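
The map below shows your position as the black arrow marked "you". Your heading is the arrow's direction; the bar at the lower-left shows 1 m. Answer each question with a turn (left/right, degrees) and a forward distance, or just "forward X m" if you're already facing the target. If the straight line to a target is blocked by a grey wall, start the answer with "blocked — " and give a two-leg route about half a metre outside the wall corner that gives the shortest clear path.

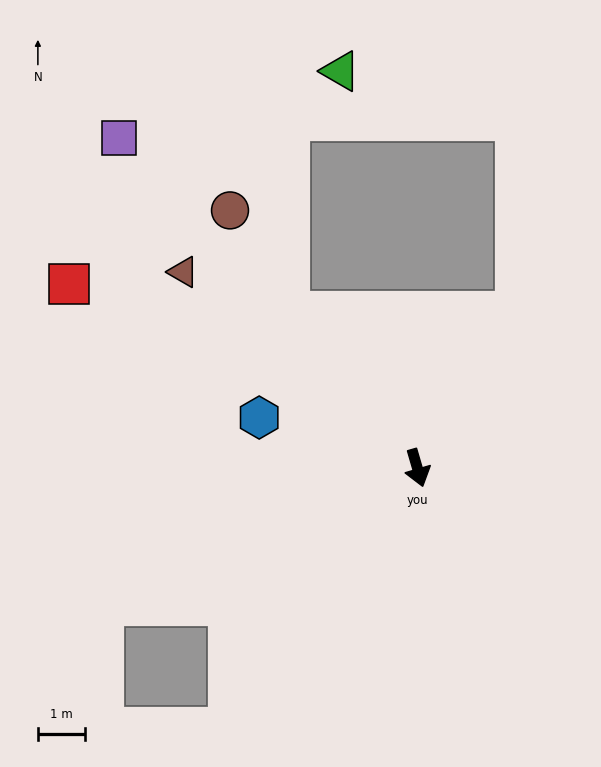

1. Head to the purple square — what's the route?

turn right 154°, forward 9.4 m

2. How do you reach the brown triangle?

turn right 146°, forward 6.4 m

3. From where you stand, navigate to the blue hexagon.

turn right 124°, forward 3.5 m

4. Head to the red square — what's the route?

turn right 134°, forward 8.3 m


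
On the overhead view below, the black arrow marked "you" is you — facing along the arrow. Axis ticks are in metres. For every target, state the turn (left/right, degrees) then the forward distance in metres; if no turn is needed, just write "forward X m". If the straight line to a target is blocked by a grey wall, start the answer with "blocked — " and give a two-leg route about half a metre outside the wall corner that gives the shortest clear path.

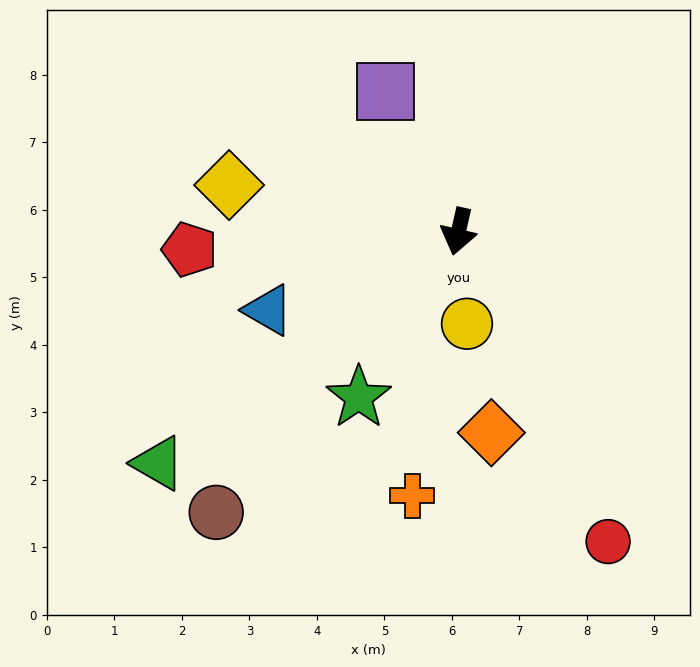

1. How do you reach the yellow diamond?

turn right 89°, forward 3.5 m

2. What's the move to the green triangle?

turn right 40°, forward 5.6 m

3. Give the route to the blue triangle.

turn right 55°, forward 3.0 m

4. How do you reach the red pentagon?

turn right 73°, forward 4.0 m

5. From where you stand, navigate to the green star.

turn right 18°, forward 2.9 m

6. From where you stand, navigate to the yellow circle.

turn left 18°, forward 1.4 m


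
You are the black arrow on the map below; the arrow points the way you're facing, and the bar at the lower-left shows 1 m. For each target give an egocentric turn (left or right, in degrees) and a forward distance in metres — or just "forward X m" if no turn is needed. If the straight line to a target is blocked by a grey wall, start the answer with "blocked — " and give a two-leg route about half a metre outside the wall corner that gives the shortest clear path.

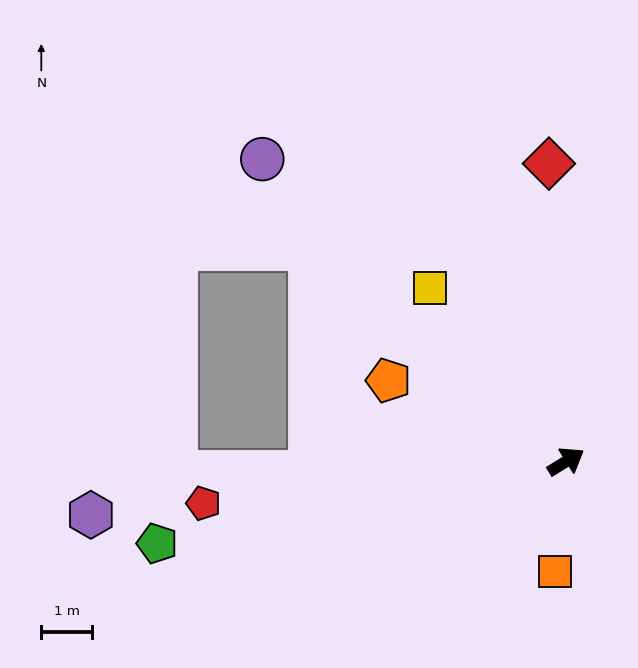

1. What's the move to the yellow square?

turn left 96°, forward 4.3 m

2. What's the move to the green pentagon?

turn left 160°, forward 8.2 m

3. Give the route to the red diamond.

turn left 61°, forward 5.9 m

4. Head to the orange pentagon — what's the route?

turn left 124°, forward 3.8 m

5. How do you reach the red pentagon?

turn left 155°, forward 7.2 m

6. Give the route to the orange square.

turn right 128°, forward 2.2 m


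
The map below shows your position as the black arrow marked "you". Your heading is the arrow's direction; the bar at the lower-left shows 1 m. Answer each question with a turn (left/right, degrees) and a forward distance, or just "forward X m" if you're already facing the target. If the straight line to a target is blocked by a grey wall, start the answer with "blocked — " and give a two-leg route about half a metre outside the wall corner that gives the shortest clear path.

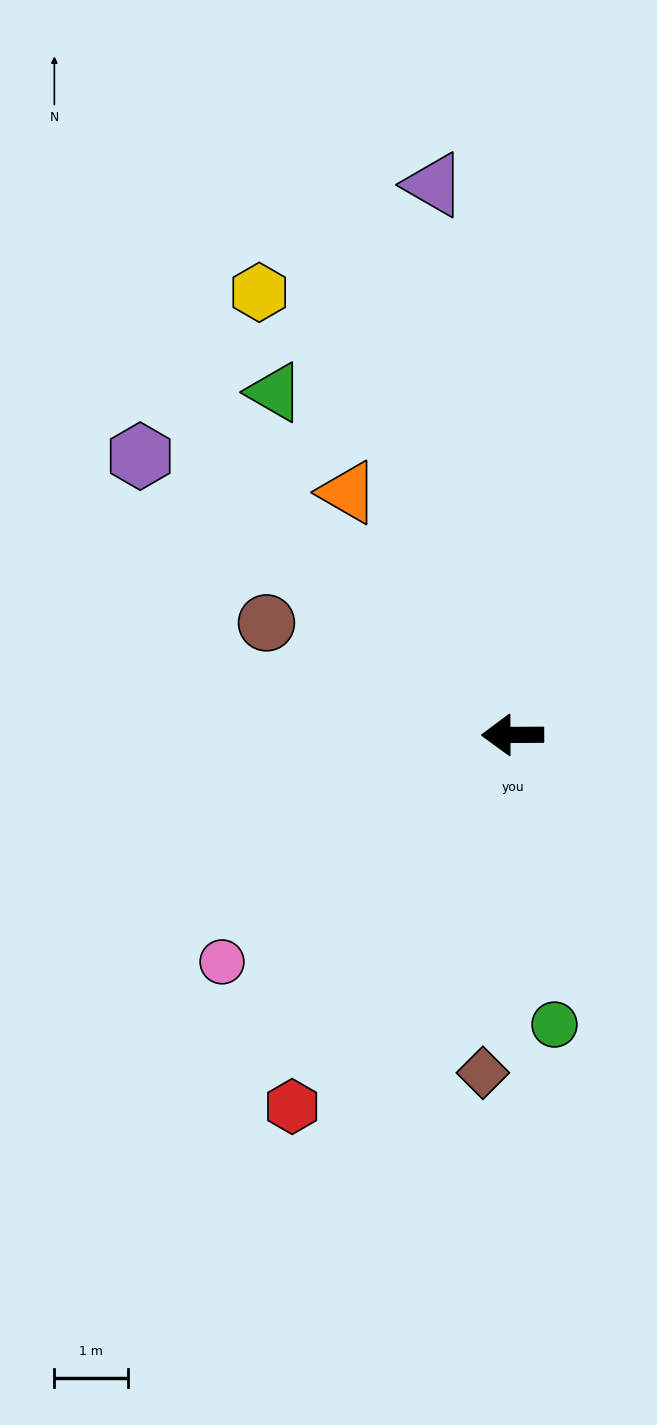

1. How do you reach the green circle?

turn left 98°, forward 4.0 m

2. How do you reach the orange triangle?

turn right 56°, forward 4.0 m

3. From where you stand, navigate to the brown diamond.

turn left 85°, forward 4.6 m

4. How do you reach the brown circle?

turn right 25°, forward 3.7 m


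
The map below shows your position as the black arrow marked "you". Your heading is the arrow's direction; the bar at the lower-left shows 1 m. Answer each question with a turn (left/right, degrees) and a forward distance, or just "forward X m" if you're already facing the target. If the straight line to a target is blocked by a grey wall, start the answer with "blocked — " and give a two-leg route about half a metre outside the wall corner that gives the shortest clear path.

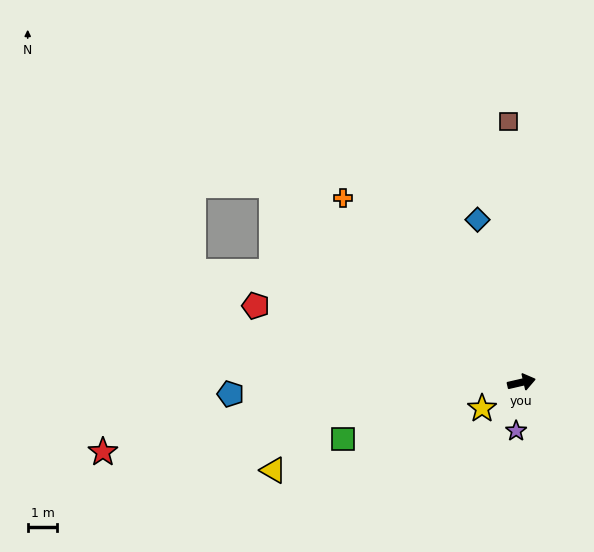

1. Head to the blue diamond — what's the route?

turn left 92°, forward 5.7 m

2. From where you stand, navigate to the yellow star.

turn right 160°, forward 1.6 m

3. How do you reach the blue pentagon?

turn left 169°, forward 9.8 m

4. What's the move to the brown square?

turn left 80°, forward 8.8 m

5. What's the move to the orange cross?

turn left 121°, forward 8.6 m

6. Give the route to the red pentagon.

turn left 151°, forward 9.3 m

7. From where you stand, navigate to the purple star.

turn right 109°, forward 1.6 m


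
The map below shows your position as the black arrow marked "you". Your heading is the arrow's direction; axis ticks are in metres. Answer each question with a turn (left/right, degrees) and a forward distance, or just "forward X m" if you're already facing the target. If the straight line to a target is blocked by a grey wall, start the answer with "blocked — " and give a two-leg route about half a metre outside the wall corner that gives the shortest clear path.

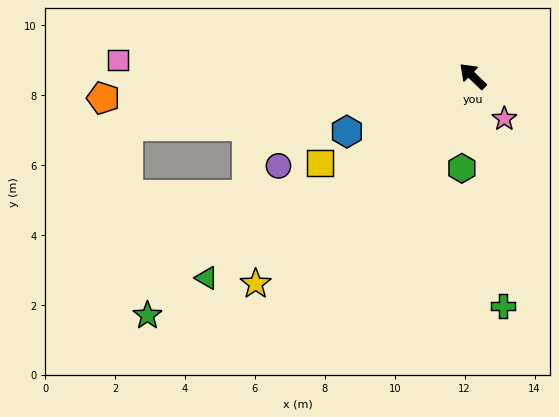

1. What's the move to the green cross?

turn left 142°, forward 6.6 m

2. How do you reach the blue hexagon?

turn left 68°, forward 3.9 m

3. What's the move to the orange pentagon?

turn left 47°, forward 10.6 m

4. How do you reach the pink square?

turn left 41°, forward 10.2 m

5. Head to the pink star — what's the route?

turn left 171°, forward 1.5 m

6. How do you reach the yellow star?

turn left 88°, forward 8.6 m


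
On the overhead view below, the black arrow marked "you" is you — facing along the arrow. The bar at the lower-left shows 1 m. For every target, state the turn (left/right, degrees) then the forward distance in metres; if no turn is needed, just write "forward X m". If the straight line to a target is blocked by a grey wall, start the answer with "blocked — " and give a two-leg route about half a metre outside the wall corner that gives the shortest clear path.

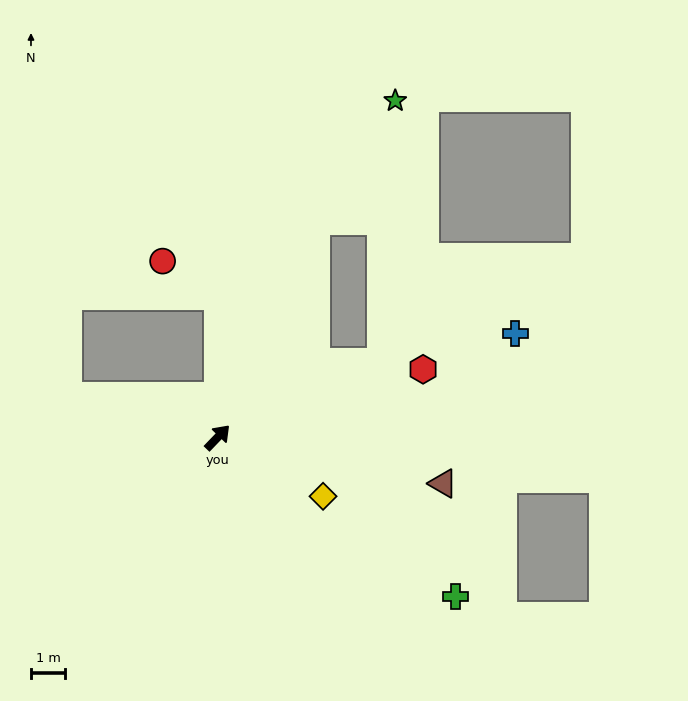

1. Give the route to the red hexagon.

turn right 28°, forward 6.3 m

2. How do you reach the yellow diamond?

turn right 75°, forward 3.5 m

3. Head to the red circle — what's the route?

blocked — turn left 44°, forward 4.1 m, then turn left 58°, forward 1.9 m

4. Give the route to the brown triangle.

turn right 58°, forward 6.7 m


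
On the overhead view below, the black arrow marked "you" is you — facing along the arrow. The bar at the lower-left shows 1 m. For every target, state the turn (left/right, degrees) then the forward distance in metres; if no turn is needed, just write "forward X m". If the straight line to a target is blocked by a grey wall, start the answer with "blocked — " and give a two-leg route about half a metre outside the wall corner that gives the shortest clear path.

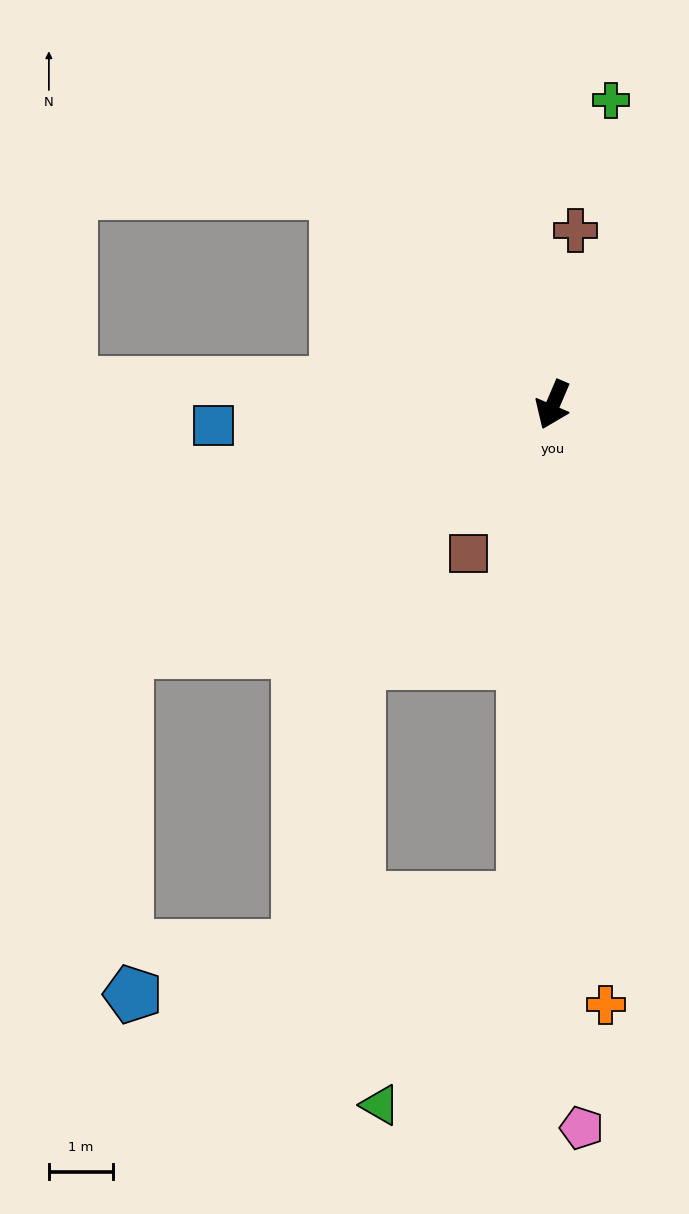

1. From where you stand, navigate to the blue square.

turn right 63°, forward 5.3 m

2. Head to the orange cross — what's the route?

turn left 28°, forward 9.4 m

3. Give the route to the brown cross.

turn right 164°, forward 2.7 m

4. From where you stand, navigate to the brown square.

turn right 6°, forward 2.7 m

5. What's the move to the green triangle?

blocked — turn left 20°, forward 7.7 m, then turn right 32°, forward 3.9 m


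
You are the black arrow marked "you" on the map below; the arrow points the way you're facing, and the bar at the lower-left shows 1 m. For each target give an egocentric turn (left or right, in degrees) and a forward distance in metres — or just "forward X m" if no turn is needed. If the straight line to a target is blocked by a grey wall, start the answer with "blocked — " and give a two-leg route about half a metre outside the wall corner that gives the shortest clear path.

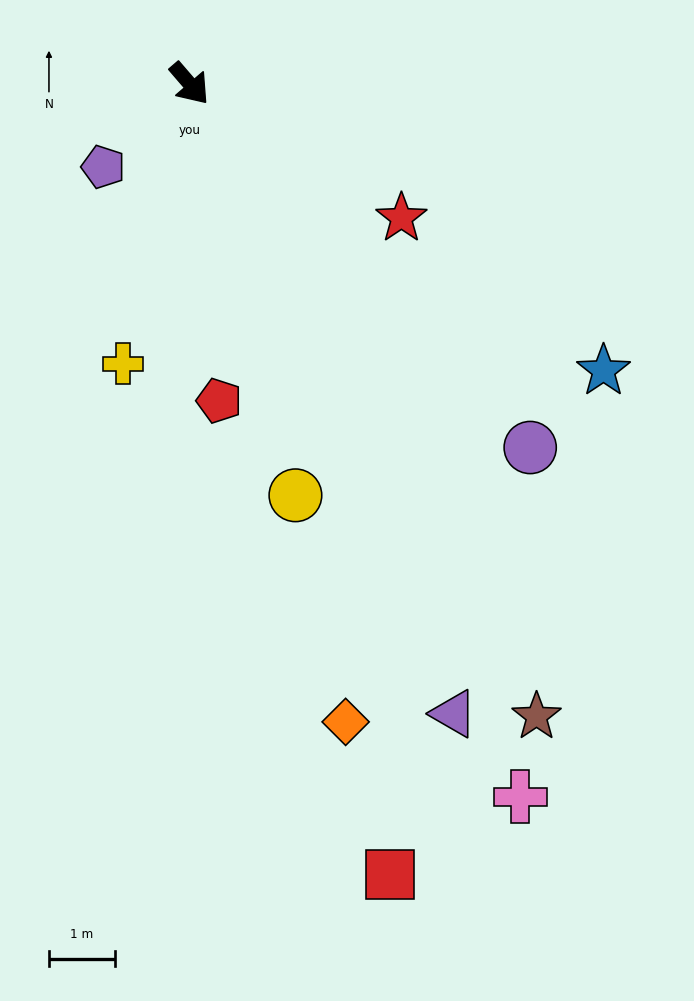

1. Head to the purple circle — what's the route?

turn left 2°, forward 7.6 m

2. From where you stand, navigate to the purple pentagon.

turn right 87°, forward 1.8 m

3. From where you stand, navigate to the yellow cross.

turn right 54°, forward 4.4 m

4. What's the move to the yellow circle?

turn right 26°, forward 6.5 m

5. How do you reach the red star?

turn left 17°, forward 3.8 m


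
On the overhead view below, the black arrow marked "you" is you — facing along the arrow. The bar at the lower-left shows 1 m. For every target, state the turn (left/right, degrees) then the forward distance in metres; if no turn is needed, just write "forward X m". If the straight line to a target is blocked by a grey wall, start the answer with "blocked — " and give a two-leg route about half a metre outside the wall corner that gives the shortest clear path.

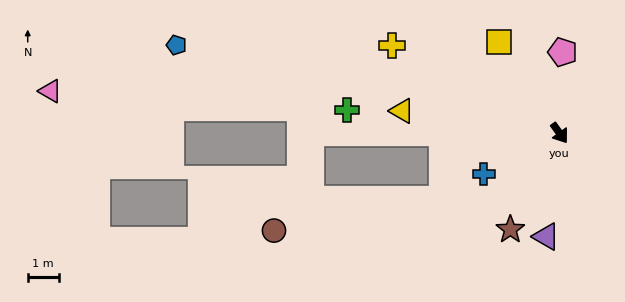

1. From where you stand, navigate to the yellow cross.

turn right 153°, forward 6.1 m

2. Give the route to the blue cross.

turn right 97°, forward 2.8 m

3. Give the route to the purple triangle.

turn right 43°, forward 3.3 m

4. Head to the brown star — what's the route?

turn right 63°, forward 3.5 m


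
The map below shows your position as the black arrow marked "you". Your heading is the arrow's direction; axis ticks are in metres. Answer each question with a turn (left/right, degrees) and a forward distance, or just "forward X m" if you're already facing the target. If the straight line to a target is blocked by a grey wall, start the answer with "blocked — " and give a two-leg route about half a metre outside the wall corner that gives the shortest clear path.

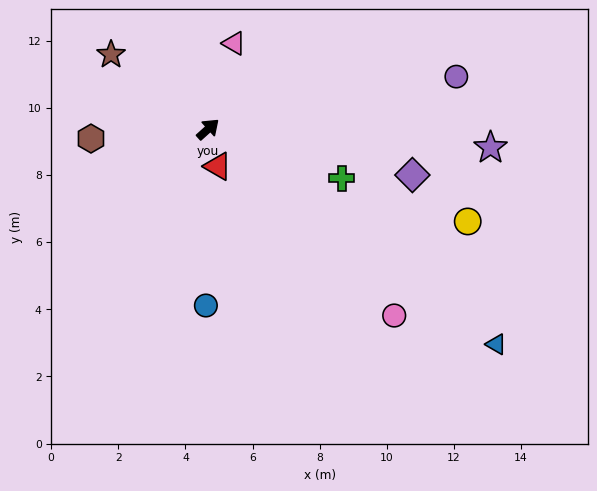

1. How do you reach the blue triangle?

turn right 79°, forward 10.7 m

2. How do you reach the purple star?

turn right 46°, forward 8.4 m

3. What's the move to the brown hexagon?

turn left 143°, forward 3.5 m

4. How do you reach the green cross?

turn right 62°, forward 4.2 m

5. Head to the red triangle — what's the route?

turn right 117°, forward 1.1 m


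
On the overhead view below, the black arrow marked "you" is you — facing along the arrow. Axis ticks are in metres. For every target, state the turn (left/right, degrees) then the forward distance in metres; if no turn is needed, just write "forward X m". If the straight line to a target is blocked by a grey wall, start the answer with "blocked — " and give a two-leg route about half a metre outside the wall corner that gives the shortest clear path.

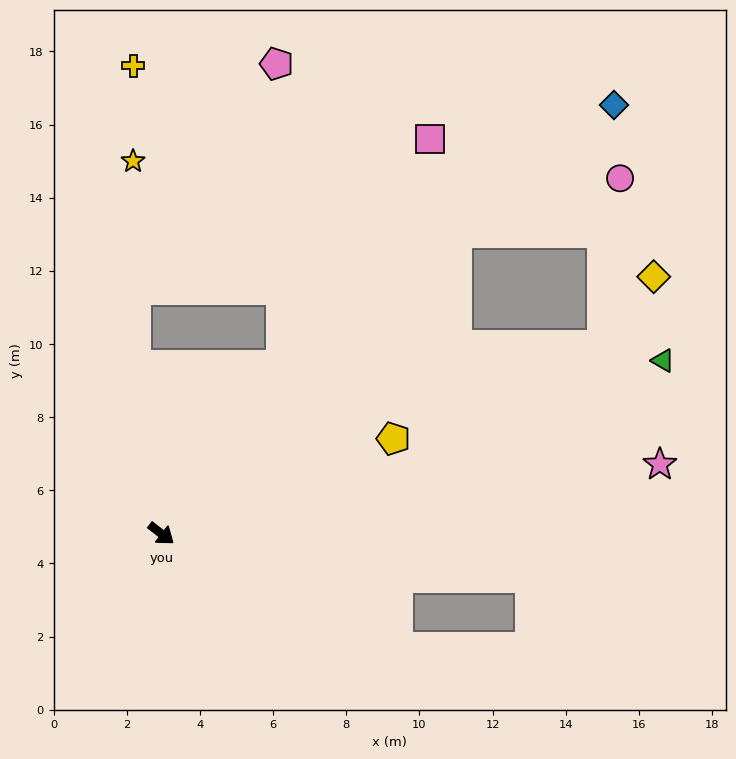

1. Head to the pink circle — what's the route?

blocked — turn left 83°, forward 11.5 m, then turn right 27°, forward 4.7 m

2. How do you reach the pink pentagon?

blocked — turn left 92°, forward 5.7 m, then turn left 37°, forward 8.2 m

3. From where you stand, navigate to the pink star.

turn left 46°, forward 13.8 m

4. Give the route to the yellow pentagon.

turn left 60°, forward 6.9 m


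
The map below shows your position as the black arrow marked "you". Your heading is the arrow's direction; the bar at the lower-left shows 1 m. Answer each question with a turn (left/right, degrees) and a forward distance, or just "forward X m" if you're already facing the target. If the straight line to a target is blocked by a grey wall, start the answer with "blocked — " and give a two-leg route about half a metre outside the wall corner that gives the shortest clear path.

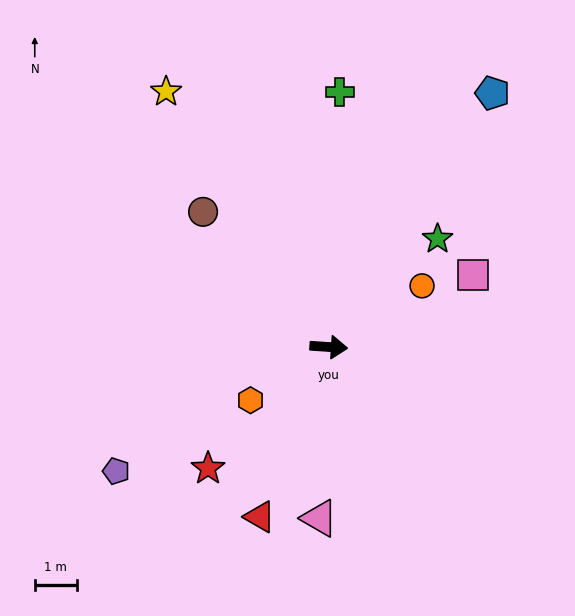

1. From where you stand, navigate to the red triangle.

turn right 108°, forward 4.4 m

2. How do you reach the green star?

turn left 49°, forward 3.6 m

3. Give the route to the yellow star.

turn left 126°, forward 7.2 m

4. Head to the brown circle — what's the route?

turn left 137°, forward 4.4 m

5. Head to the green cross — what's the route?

turn left 91°, forward 6.1 m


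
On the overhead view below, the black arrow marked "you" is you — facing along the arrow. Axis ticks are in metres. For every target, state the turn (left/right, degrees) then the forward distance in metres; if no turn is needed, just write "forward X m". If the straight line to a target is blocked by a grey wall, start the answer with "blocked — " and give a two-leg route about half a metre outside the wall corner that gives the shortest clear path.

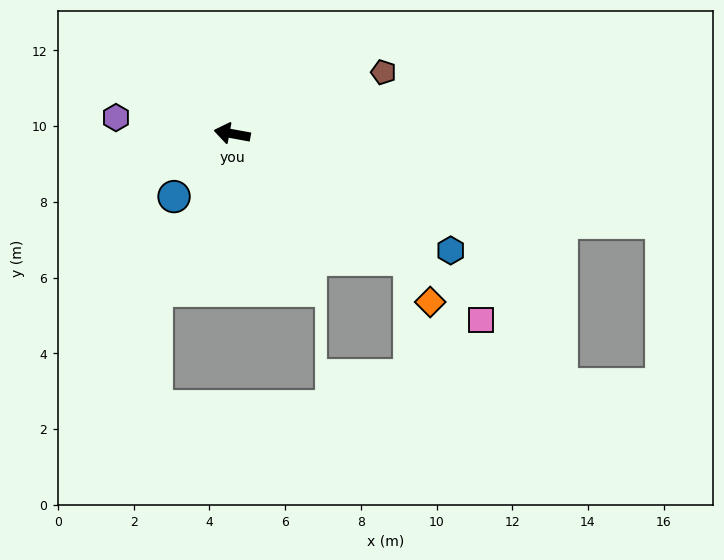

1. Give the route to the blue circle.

turn left 58°, forward 2.3 m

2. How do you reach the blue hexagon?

turn left 162°, forward 6.5 m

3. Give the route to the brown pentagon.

turn right 147°, forward 4.3 m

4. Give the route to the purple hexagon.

turn left 3°, forward 3.1 m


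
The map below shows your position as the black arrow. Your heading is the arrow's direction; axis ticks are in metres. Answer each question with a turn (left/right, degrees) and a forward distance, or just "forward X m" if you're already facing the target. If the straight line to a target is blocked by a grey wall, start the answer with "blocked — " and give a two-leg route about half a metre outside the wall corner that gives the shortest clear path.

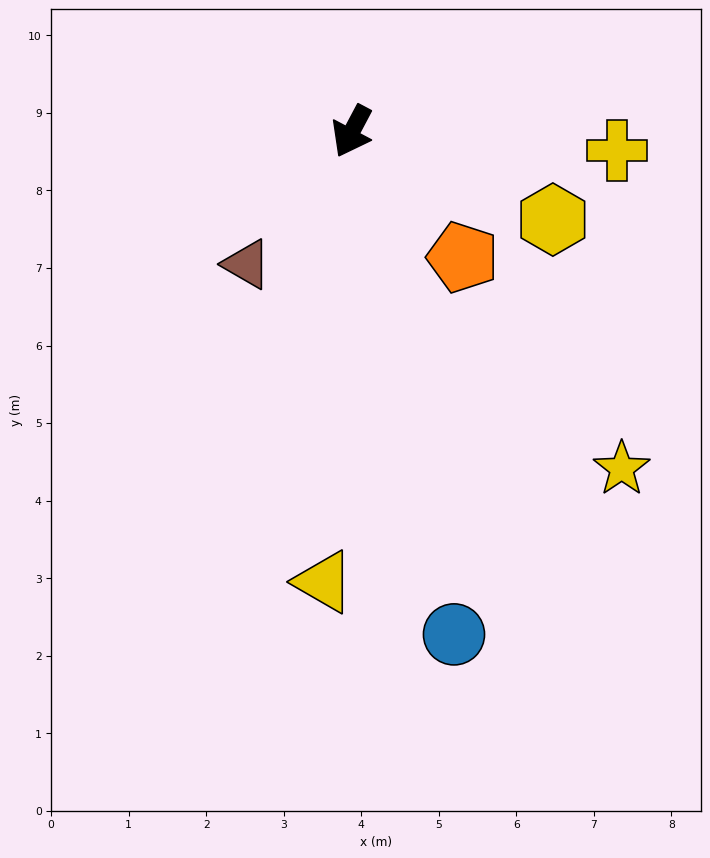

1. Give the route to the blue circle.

turn left 39°, forward 6.6 m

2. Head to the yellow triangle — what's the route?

turn left 24°, forward 5.8 m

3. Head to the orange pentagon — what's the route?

turn left 69°, forward 2.2 m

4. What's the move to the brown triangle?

turn right 10°, forward 2.2 m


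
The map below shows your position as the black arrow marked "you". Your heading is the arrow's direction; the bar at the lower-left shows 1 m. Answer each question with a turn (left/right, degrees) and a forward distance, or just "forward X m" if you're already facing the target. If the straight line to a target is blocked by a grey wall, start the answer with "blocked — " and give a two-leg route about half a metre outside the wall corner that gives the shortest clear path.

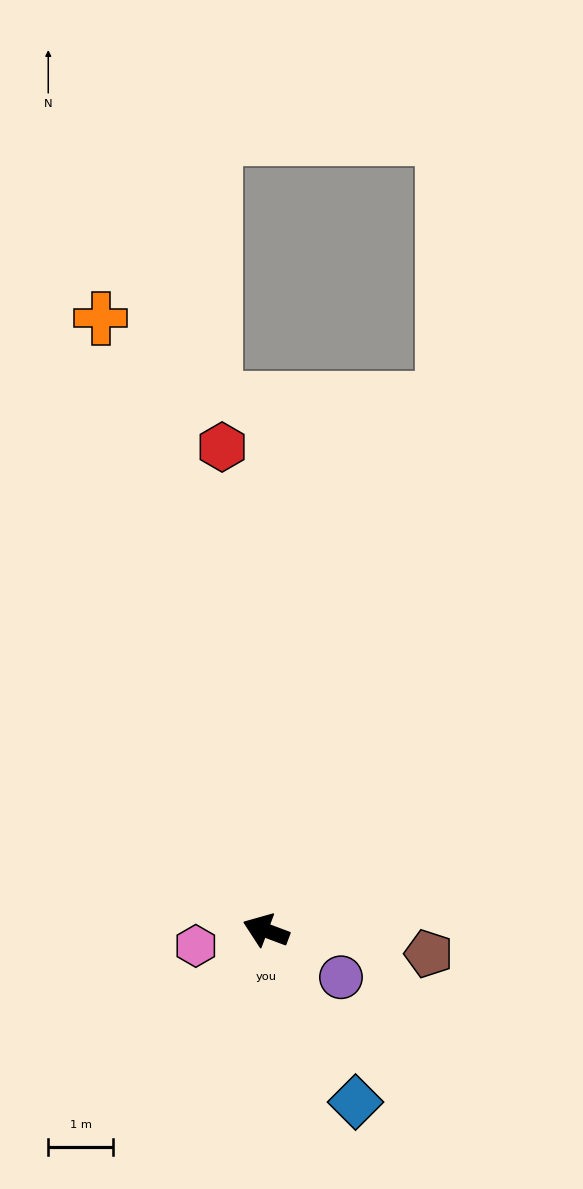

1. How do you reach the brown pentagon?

turn right 168°, forward 2.5 m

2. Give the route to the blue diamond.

turn left 138°, forward 3.0 m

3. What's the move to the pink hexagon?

turn left 33°, forward 1.1 m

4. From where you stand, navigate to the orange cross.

turn right 54°, forward 9.7 m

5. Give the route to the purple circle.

turn left 169°, forward 1.4 m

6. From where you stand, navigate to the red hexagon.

turn right 64°, forward 7.5 m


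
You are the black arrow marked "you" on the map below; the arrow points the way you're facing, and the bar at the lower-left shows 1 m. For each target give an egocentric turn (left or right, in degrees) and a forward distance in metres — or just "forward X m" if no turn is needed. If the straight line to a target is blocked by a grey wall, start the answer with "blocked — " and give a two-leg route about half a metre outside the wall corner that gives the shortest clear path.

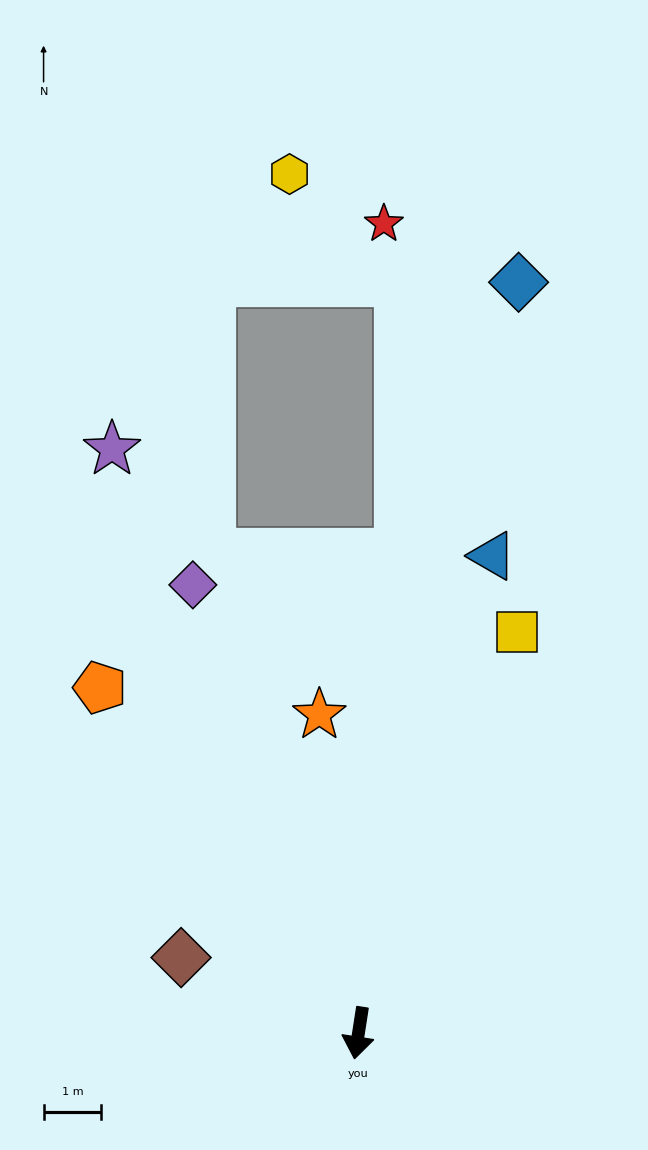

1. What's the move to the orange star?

turn right 164°, forward 5.6 m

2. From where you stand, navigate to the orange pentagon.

turn right 134°, forward 7.5 m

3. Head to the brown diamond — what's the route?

turn right 104°, forward 3.3 m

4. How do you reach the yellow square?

turn left 167°, forward 7.5 m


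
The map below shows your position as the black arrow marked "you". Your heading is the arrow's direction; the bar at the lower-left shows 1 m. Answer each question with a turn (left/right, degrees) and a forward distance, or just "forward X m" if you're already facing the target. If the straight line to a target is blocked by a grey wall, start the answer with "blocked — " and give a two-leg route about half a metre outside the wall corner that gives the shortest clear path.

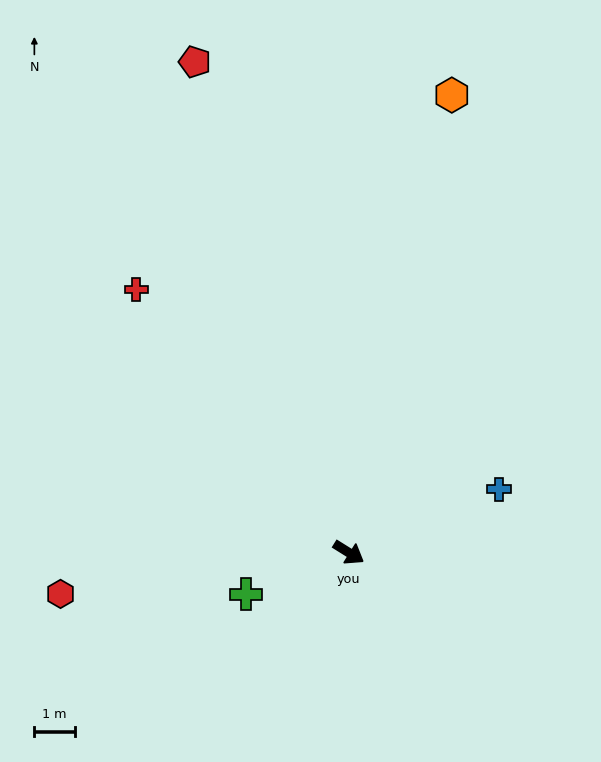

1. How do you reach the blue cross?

turn left 55°, forward 4.1 m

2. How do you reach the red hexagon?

turn right 140°, forward 7.2 m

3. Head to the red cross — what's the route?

turn left 161°, forward 8.4 m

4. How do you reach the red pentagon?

turn left 139°, forward 12.8 m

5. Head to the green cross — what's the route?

turn right 126°, forward 2.8 m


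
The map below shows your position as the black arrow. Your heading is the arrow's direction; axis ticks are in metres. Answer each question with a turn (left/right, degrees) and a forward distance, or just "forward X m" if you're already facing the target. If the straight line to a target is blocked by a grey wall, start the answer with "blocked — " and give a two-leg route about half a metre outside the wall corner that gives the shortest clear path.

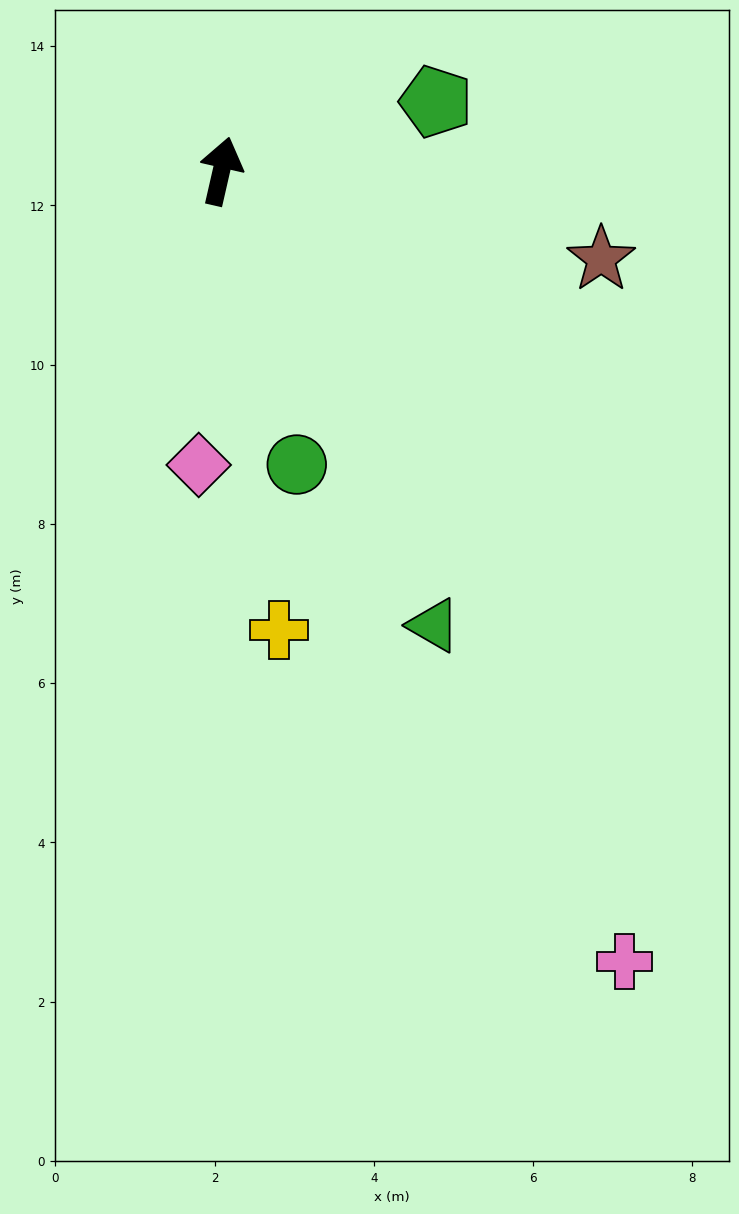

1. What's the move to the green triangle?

turn right 142°, forward 6.3 m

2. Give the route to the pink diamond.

turn right 172°, forward 3.7 m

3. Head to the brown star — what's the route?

turn right 90°, forward 4.9 m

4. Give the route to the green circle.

turn right 153°, forward 3.8 m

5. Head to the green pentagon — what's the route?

turn right 59°, forward 2.8 m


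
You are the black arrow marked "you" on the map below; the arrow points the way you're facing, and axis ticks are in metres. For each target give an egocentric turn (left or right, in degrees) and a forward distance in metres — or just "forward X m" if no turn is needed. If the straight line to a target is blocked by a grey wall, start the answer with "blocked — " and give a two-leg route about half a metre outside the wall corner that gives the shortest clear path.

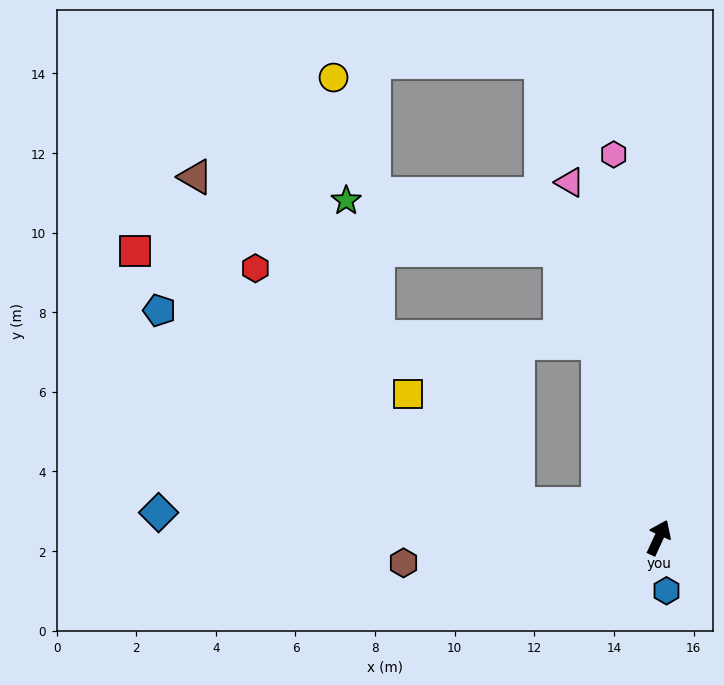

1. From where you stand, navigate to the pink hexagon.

turn left 31°, forward 9.7 m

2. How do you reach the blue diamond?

turn left 112°, forward 12.6 m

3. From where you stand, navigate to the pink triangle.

turn left 39°, forward 9.2 m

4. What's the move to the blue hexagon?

turn right 147°, forward 1.3 m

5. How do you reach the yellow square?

blocked — turn left 101°, forward 3.6 m, then turn right 31°, forward 3.9 m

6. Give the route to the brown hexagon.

turn left 120°, forward 6.4 m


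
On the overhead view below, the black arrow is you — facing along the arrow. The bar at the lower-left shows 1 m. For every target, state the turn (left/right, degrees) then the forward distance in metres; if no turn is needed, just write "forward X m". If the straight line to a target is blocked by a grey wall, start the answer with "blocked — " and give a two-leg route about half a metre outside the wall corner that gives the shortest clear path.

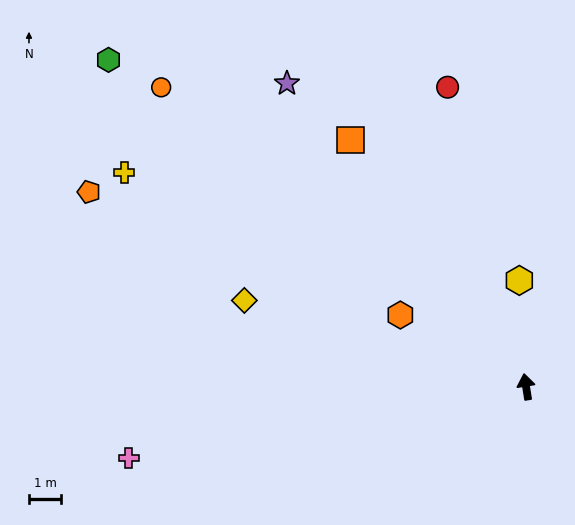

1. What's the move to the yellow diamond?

turn left 64°, forward 9.1 m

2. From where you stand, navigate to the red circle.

turn left 6°, forward 9.6 m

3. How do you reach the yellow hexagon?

turn right 5°, forward 3.3 m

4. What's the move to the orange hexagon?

turn left 51°, forward 4.5 m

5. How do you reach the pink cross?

turn left 91°, forward 12.5 m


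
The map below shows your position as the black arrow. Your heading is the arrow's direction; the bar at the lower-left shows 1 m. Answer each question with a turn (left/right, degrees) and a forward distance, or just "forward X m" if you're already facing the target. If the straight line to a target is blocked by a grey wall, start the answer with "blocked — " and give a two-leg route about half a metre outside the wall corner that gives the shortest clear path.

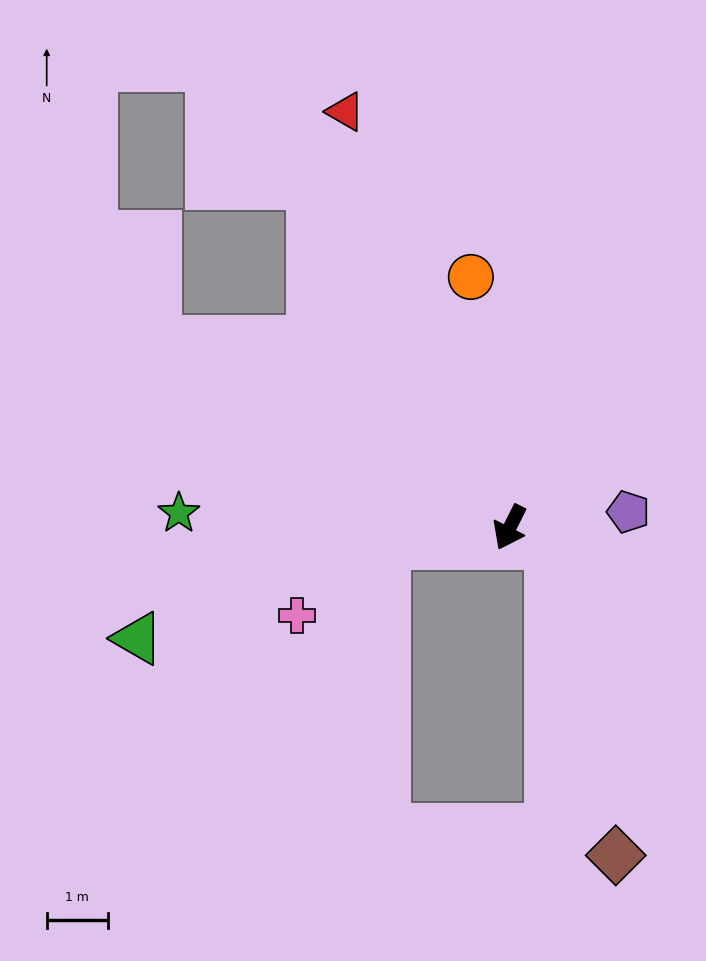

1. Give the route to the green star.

turn right 66°, forward 5.4 m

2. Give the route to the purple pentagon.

turn left 124°, forward 1.9 m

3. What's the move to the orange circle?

turn right 145°, forward 4.1 m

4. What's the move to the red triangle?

turn right 132°, forward 7.3 m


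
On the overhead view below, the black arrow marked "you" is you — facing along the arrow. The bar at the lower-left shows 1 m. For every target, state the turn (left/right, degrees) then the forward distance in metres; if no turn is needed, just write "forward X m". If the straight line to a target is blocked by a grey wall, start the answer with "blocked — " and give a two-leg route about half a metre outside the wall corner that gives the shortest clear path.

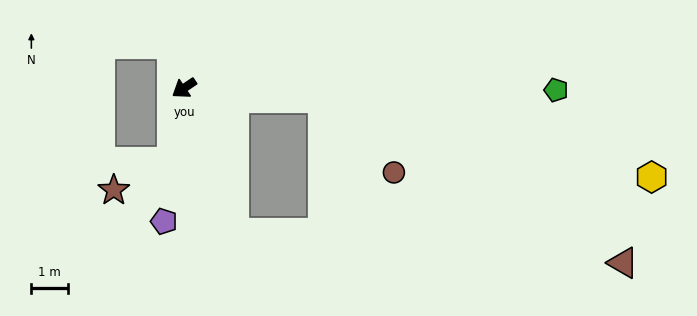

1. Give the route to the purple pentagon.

turn left 47°, forward 3.7 m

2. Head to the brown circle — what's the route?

blocked — turn left 142°, forward 3.8 m, then turn right 43°, forward 2.8 m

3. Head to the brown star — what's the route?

blocked — turn left 47°, forward 2.0 m, then turn right 55°, forward 1.8 m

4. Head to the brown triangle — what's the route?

blocked — turn left 142°, forward 3.8 m, then turn right 25°, forward 9.4 m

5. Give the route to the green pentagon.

turn left 146°, forward 10.2 m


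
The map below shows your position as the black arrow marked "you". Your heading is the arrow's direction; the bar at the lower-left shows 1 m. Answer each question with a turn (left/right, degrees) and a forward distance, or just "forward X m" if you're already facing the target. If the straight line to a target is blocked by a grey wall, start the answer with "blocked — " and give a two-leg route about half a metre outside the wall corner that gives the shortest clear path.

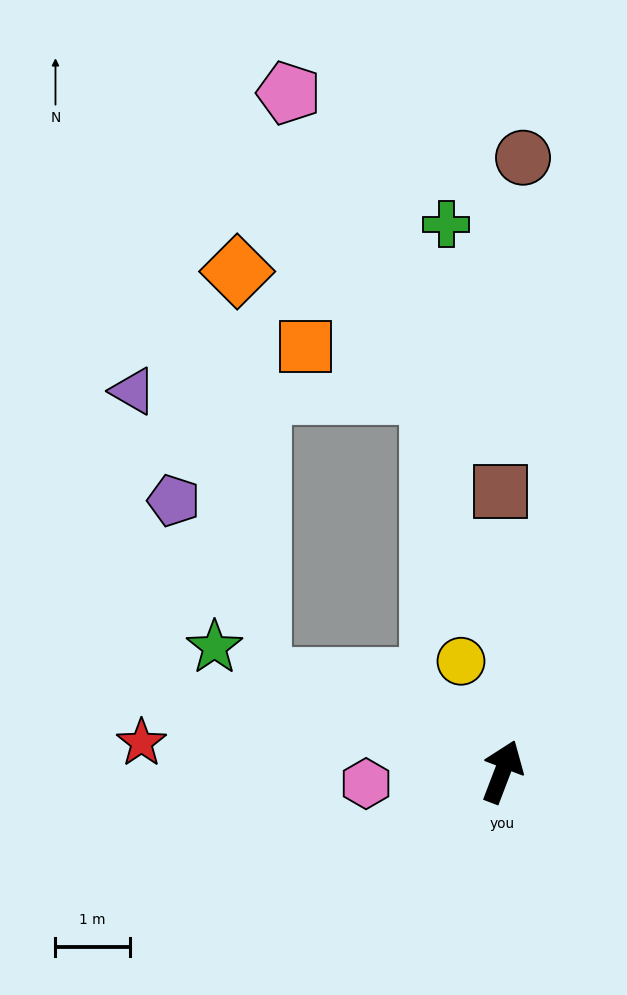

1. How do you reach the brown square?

turn left 21°, forward 3.8 m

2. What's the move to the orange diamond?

blocked — turn left 90°, forward 3.5 m, then turn right 66°, forward 5.5 m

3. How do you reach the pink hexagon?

turn left 116°, forward 1.8 m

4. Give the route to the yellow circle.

turn left 42°, forward 1.6 m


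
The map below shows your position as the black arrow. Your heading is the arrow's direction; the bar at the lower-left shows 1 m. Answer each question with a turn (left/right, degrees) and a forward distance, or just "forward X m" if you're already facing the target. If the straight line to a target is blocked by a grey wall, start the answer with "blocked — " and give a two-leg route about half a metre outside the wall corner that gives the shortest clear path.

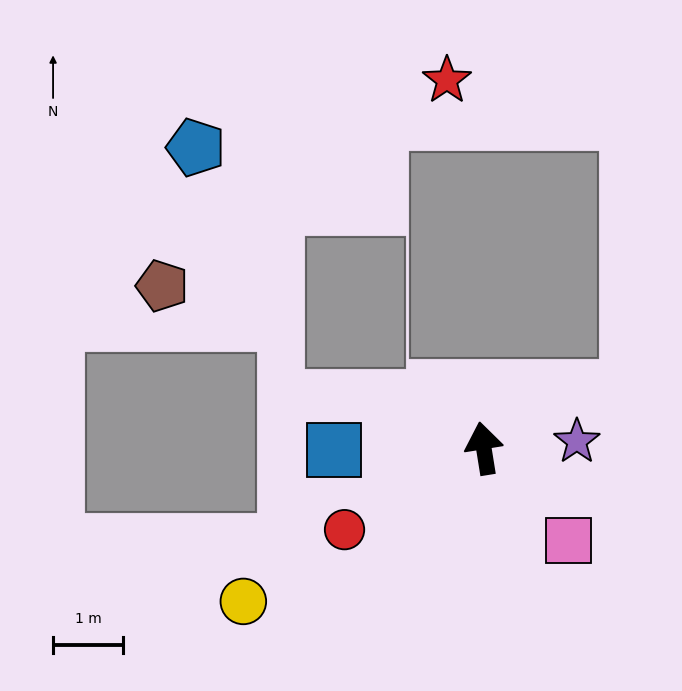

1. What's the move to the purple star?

turn right 95°, forward 1.3 m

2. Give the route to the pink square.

turn right 147°, forward 1.8 m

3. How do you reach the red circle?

turn left 111°, forward 2.3 m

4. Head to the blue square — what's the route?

turn left 82°, forward 2.1 m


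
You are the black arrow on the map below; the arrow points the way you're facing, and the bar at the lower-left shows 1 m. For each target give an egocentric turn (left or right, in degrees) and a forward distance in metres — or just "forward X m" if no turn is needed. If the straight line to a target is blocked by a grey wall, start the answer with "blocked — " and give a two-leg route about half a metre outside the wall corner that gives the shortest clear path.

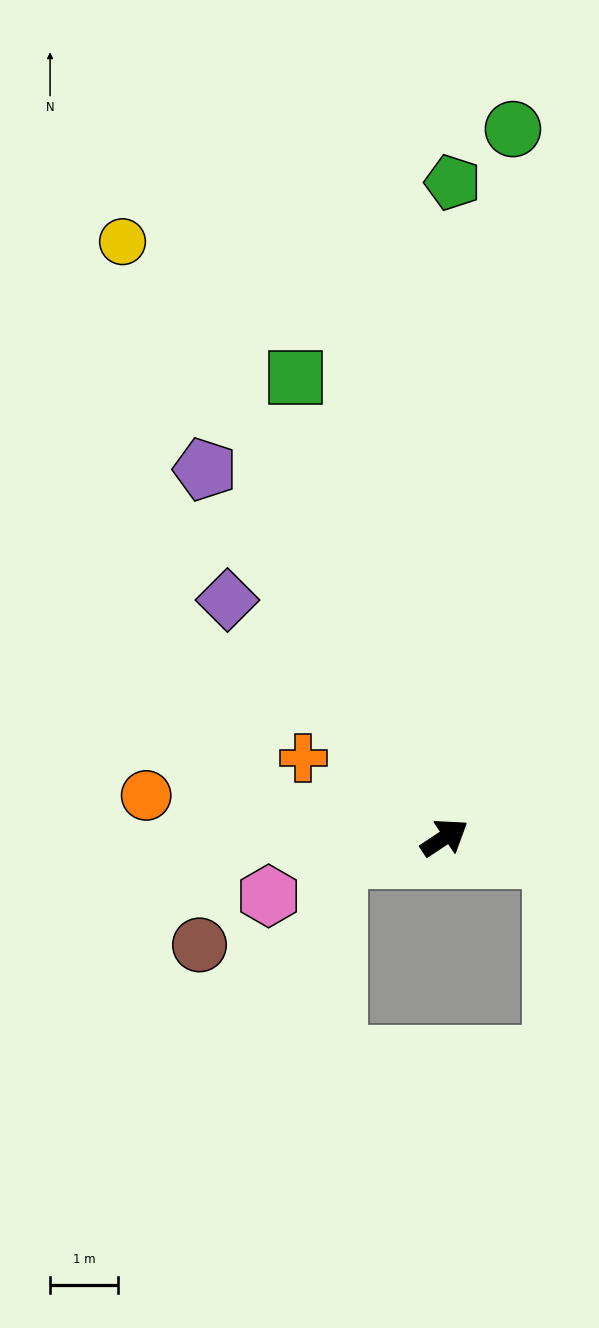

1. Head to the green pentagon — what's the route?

turn left 56°, forward 9.6 m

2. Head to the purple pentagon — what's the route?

turn left 90°, forward 6.5 m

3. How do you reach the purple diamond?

turn left 99°, forward 4.7 m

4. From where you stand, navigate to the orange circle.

turn left 138°, forward 4.4 m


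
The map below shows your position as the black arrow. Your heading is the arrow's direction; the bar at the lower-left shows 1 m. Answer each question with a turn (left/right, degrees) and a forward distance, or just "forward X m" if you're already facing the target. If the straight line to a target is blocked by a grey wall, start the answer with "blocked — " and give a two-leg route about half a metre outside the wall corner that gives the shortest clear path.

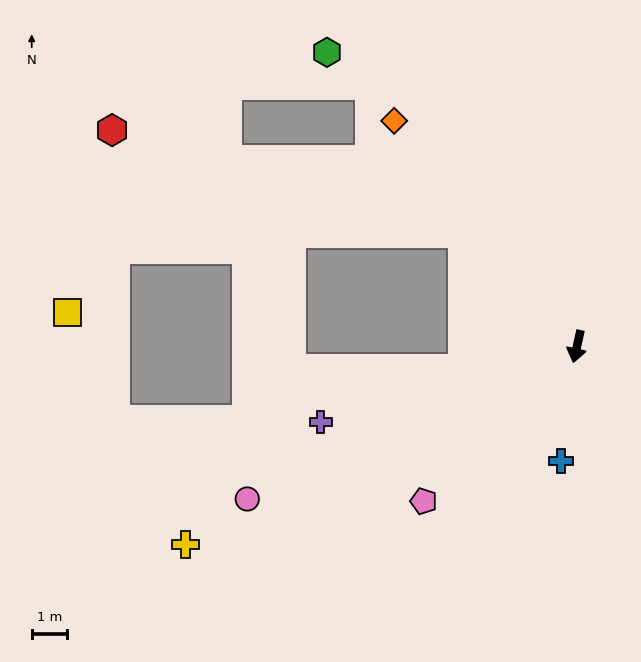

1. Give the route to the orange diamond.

turn right 128°, forward 8.2 m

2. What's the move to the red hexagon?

blocked — turn right 122°, forward 4.5 m, then turn left 28°, forward 10.3 m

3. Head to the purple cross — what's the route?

turn right 61°, forward 7.6 m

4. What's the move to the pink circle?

turn right 53°, forward 10.3 m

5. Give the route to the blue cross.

turn left 5°, forward 3.3 m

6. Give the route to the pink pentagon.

turn right 32°, forward 6.2 m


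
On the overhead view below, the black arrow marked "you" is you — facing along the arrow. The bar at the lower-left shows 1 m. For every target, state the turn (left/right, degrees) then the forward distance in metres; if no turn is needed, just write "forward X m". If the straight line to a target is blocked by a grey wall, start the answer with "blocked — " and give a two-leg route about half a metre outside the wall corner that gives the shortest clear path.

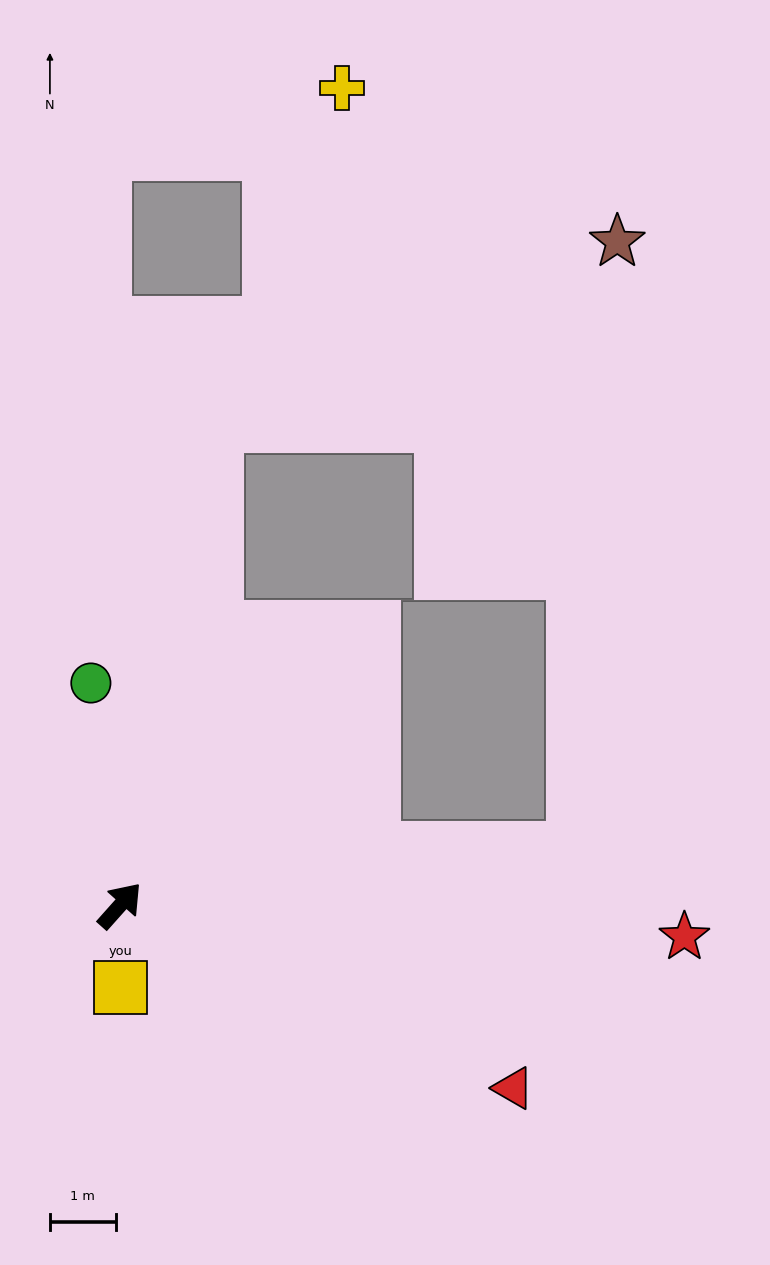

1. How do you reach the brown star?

blocked — turn left 31°, forward 7.4 m, then turn right 55°, forward 6.7 m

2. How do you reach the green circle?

turn left 49°, forward 3.4 m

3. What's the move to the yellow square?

turn right 138°, forward 1.2 m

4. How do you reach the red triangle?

turn right 73°, forward 6.6 m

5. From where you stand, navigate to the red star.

turn right 51°, forward 8.6 m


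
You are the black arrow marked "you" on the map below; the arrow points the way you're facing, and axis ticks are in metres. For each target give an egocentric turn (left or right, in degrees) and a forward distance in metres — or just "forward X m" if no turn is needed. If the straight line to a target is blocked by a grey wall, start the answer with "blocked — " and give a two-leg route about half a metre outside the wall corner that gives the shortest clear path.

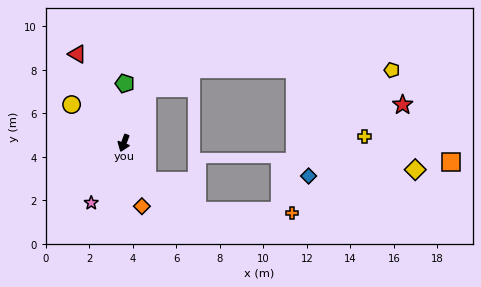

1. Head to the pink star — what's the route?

turn right 8°, forward 3.1 m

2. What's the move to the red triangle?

turn right 132°, forward 4.6 m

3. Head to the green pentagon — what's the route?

turn right 160°, forward 2.7 m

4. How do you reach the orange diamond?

turn left 36°, forward 3.0 m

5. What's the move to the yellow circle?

turn right 106°, forward 3.0 m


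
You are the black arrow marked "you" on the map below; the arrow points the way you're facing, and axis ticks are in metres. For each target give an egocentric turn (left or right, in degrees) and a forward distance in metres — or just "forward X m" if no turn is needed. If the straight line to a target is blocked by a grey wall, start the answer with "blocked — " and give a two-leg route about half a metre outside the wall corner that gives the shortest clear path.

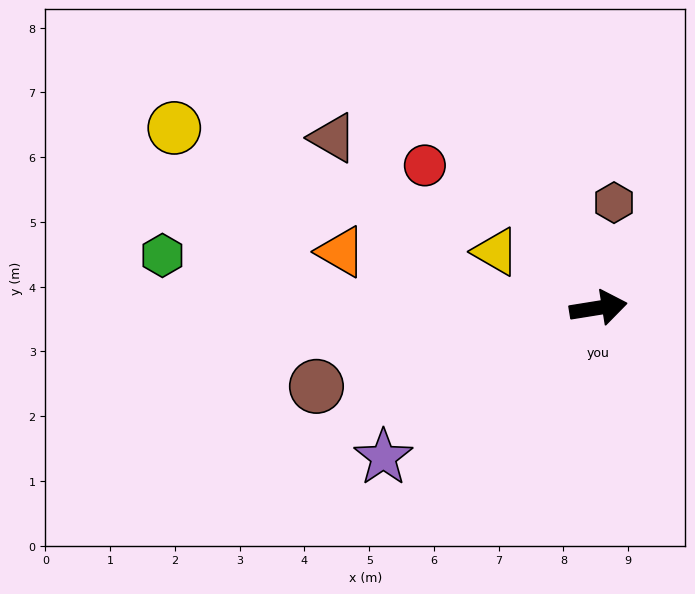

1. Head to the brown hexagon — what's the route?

turn left 72°, forward 1.6 m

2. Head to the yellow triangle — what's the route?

turn left 142°, forward 1.8 m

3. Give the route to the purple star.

turn right 154°, forward 4.0 m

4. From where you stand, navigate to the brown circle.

turn right 174°, forward 4.5 m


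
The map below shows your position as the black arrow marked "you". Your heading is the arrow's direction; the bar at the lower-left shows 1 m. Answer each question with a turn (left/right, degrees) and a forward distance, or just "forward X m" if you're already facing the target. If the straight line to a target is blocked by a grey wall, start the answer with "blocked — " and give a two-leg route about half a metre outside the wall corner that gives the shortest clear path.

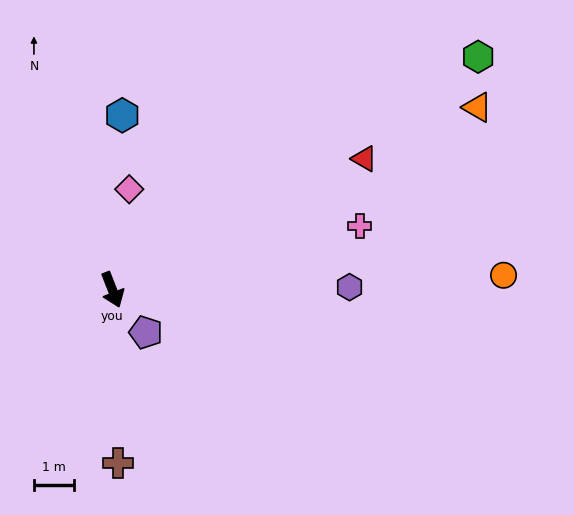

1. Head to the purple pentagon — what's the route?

turn left 17°, forward 1.4 m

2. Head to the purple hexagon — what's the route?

turn left 69°, forward 5.9 m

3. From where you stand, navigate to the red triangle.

turn left 96°, forward 7.1 m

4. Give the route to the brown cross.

turn right 19°, forward 4.3 m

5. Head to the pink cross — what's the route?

turn left 83°, forward 6.4 m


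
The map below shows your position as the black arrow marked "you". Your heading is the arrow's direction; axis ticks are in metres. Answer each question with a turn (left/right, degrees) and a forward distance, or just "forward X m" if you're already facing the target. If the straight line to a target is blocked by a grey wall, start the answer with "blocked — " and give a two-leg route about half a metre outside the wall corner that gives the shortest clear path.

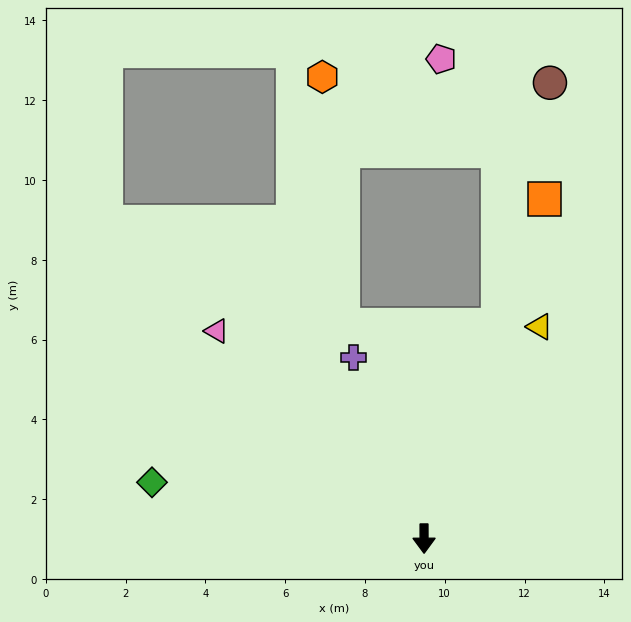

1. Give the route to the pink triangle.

turn right 135°, forward 7.4 m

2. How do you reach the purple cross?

turn right 159°, forward 4.9 m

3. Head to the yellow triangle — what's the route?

turn left 151°, forward 6.1 m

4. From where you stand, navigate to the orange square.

turn left 160°, forward 9.0 m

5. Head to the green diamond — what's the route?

turn right 102°, forward 7.0 m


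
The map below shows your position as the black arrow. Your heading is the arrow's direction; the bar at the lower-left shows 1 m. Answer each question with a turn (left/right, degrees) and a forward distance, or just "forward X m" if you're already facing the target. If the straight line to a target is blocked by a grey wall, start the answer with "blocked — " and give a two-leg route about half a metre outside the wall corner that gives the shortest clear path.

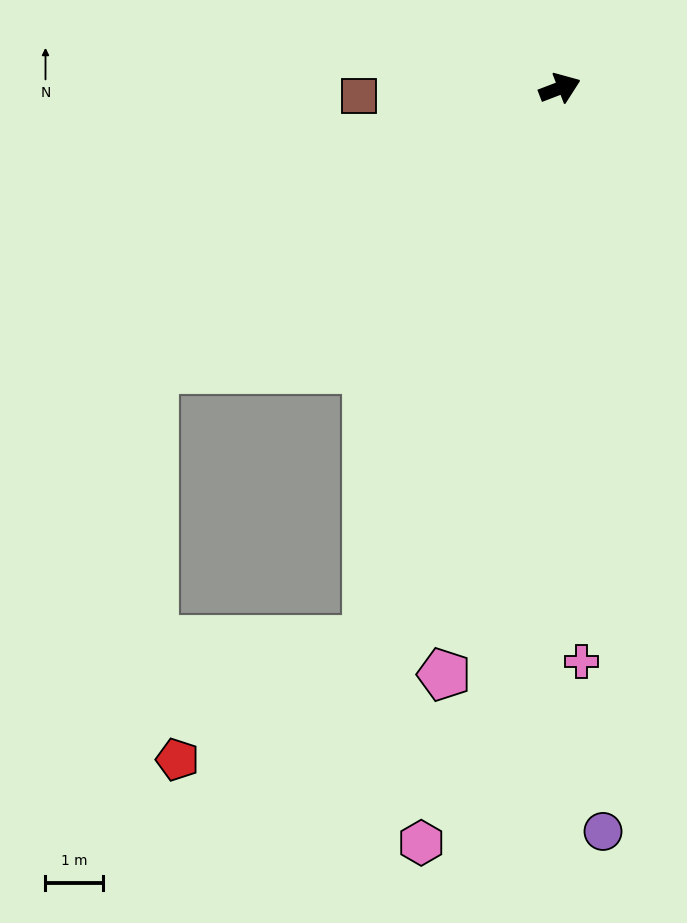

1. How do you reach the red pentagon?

blocked — turn right 130°, forward 10.2 m, then turn right 39°, forward 3.9 m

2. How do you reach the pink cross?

turn right 109°, forward 10.0 m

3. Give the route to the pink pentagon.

turn right 122°, forward 10.4 m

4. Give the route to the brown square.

turn left 161°, forward 3.5 m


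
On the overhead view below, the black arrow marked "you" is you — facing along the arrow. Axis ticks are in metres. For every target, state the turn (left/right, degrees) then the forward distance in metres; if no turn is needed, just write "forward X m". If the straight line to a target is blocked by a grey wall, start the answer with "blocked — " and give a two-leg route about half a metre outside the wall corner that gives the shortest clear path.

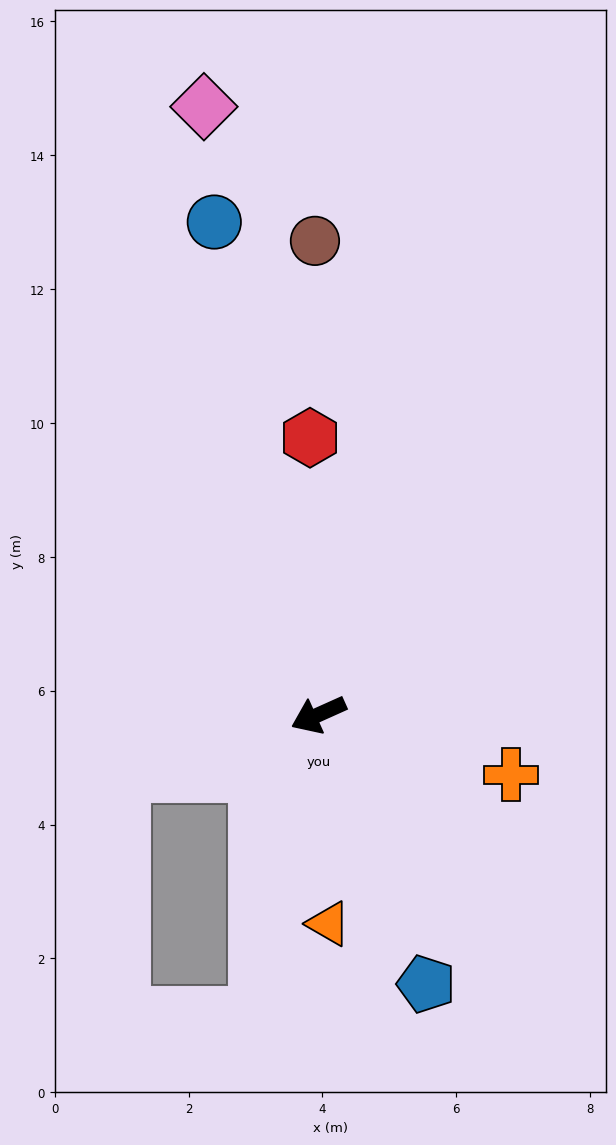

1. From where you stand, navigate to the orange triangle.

turn left 69°, forward 3.1 m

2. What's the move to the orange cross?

turn left 139°, forward 3.0 m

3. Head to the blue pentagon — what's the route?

turn left 88°, forward 4.3 m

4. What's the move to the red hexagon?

turn right 112°, forward 4.1 m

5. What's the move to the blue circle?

turn right 102°, forward 7.5 m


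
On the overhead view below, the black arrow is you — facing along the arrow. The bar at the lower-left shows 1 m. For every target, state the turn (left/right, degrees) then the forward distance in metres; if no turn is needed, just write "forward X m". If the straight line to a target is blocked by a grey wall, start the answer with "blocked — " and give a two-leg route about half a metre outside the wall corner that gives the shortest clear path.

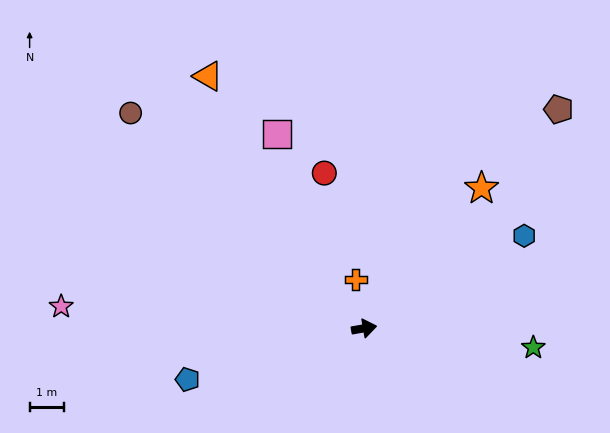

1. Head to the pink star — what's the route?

turn left 166°, forward 8.8 m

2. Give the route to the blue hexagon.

turn left 20°, forward 5.3 m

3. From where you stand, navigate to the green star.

turn right 16°, forward 4.9 m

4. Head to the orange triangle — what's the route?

turn left 112°, forward 8.5 m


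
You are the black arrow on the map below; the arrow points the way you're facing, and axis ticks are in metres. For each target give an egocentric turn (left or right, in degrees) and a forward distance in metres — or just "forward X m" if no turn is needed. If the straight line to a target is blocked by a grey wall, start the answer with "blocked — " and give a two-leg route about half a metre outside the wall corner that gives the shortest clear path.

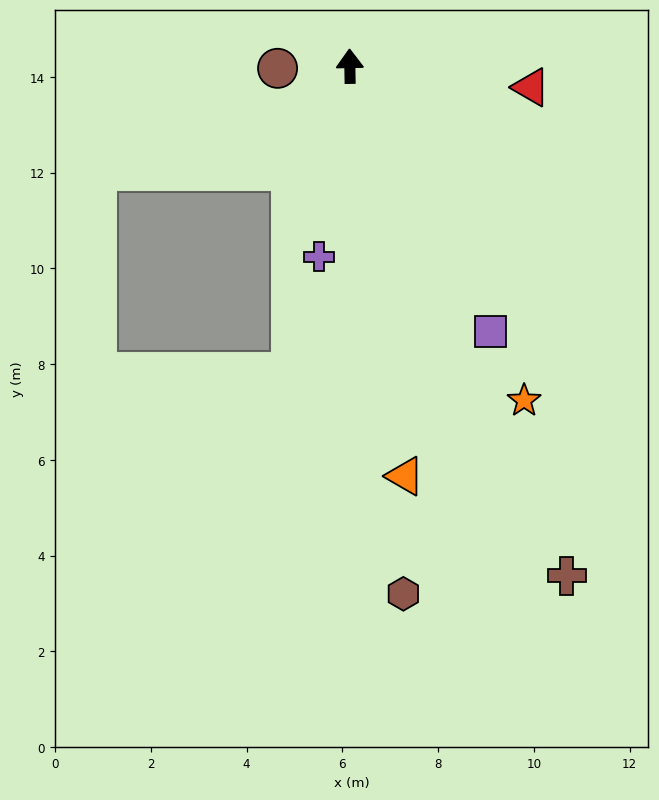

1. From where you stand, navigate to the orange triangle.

turn right 173°, forward 8.6 m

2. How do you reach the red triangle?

turn right 98°, forward 3.8 m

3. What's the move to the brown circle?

turn left 91°, forward 1.5 m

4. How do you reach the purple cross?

turn left 170°, forward 4.0 m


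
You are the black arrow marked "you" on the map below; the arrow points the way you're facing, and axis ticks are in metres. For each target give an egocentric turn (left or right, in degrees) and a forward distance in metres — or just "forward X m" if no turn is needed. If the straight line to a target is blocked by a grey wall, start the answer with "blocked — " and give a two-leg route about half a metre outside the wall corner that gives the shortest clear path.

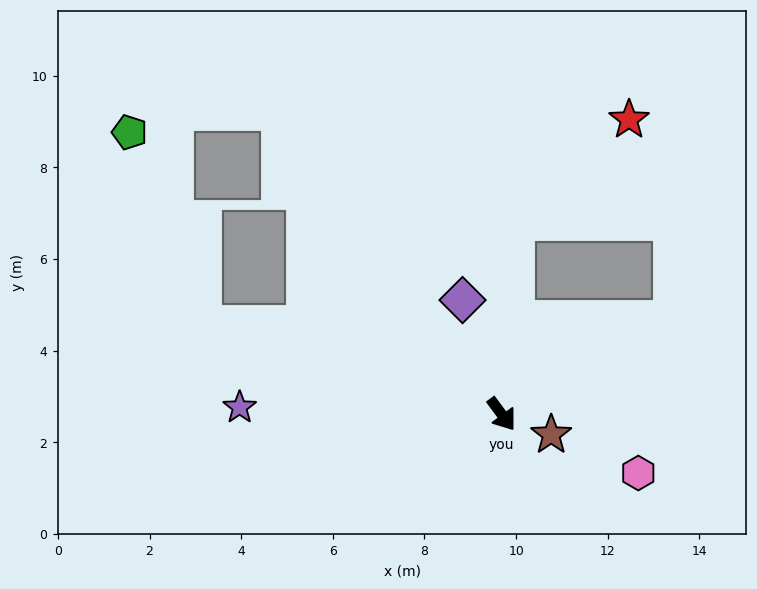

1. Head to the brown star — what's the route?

turn left 31°, forward 1.2 m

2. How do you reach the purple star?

turn right 128°, forward 5.7 m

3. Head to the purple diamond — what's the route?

turn left 162°, forward 2.6 m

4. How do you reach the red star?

blocked — turn left 140°, forward 4.2 m, then turn right 45°, forward 3.3 m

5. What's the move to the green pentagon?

blocked — turn right 143°, forward 6.8 m, then turn right 53°, forward 4.5 m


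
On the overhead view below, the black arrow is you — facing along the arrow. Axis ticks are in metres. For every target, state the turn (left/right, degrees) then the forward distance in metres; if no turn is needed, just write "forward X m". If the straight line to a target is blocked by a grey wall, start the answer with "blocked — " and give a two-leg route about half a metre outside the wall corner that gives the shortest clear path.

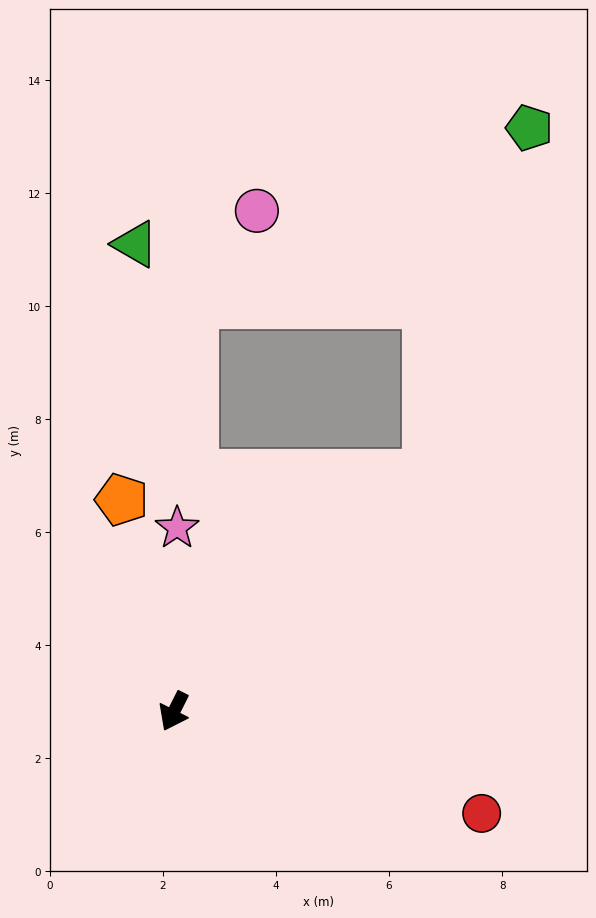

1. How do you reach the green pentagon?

blocked — turn left 160°, forward 6.1 m, then turn left 30°, forward 6.4 m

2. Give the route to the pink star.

turn right 154°, forward 3.2 m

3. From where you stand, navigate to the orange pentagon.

turn right 139°, forward 3.9 m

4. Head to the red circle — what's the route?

turn left 98°, forward 5.7 m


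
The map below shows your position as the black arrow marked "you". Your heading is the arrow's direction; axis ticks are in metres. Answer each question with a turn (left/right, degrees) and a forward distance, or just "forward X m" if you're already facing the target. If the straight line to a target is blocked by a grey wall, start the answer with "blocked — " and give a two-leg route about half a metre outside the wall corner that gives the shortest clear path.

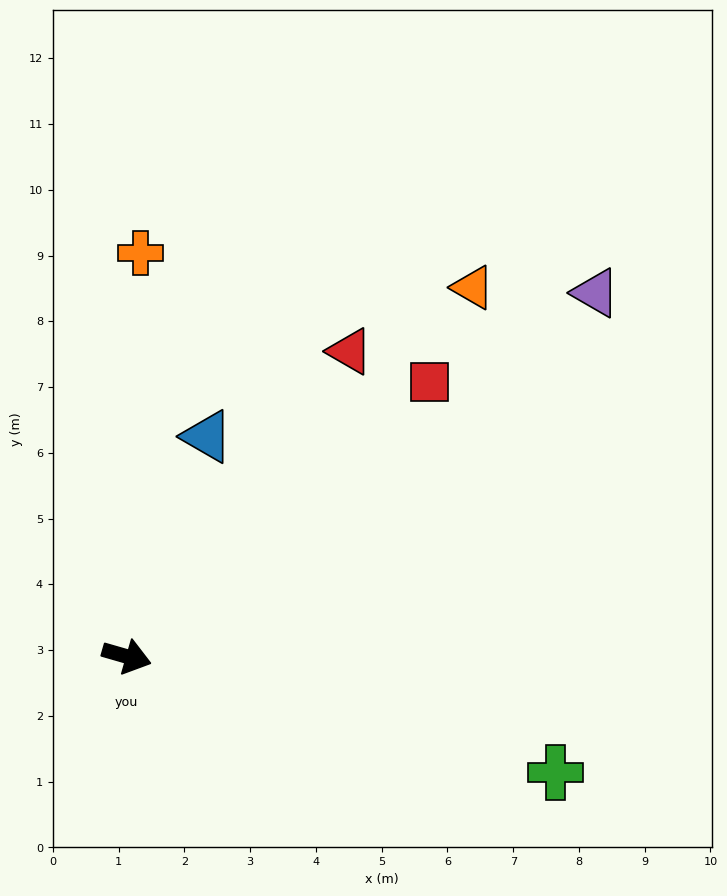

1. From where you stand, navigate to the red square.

turn left 58°, forward 6.2 m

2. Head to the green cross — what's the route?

forward 6.8 m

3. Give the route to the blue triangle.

turn left 86°, forward 3.6 m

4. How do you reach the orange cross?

turn left 104°, forward 6.1 m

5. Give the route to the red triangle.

turn left 70°, forward 5.7 m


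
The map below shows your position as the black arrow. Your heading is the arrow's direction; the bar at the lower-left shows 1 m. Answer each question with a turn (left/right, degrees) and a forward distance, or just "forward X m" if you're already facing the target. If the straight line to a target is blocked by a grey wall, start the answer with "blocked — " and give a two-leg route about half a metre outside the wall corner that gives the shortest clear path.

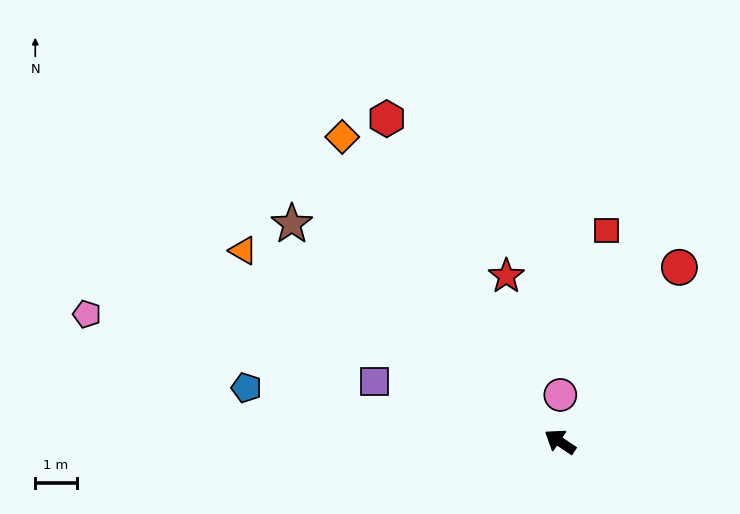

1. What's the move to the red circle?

turn right 91°, forward 5.1 m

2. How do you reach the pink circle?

turn right 57°, forward 1.1 m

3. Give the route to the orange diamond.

turn right 21°, forward 9.0 m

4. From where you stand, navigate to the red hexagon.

turn right 28°, forward 8.8 m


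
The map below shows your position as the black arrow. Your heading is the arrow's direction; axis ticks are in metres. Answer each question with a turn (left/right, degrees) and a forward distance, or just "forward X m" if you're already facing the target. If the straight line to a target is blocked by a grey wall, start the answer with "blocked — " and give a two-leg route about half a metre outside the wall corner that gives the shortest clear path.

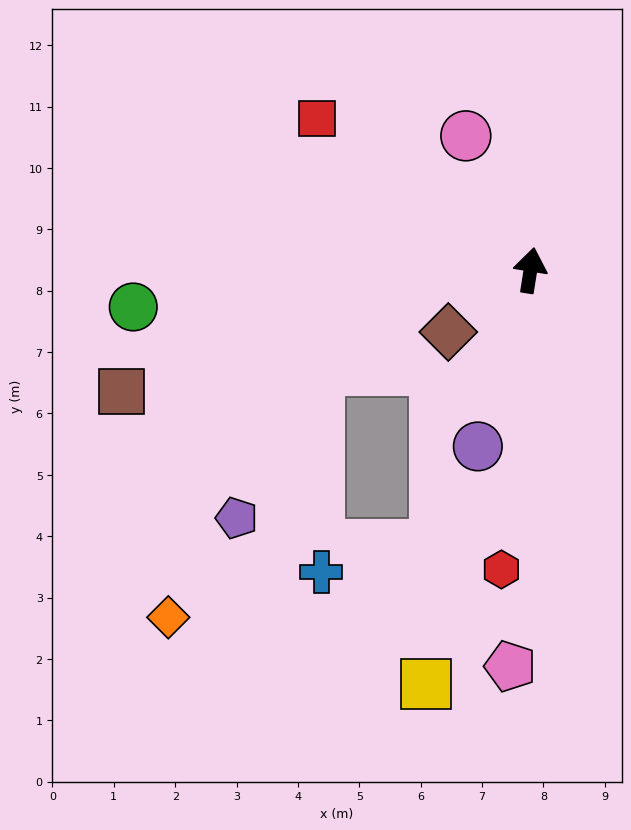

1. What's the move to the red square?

turn left 64°, forward 4.3 m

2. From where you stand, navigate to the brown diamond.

turn left 136°, forward 1.7 m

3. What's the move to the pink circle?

turn left 35°, forward 2.4 m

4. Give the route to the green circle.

turn left 104°, forward 6.5 m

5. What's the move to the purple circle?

turn left 172°, forward 3.0 m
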